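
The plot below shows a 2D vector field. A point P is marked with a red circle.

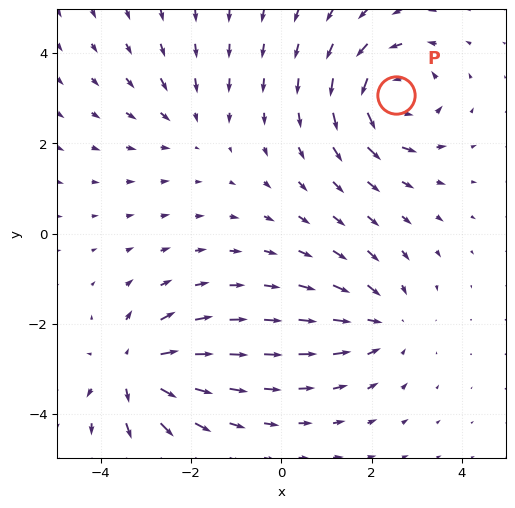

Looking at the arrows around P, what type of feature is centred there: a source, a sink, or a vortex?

vortex

At P (2.5, 3.1) the arrows circulate counterclockwise. Divergence ≈0, curl about +6 — near-zero divergence with nonzero curl is a vortex.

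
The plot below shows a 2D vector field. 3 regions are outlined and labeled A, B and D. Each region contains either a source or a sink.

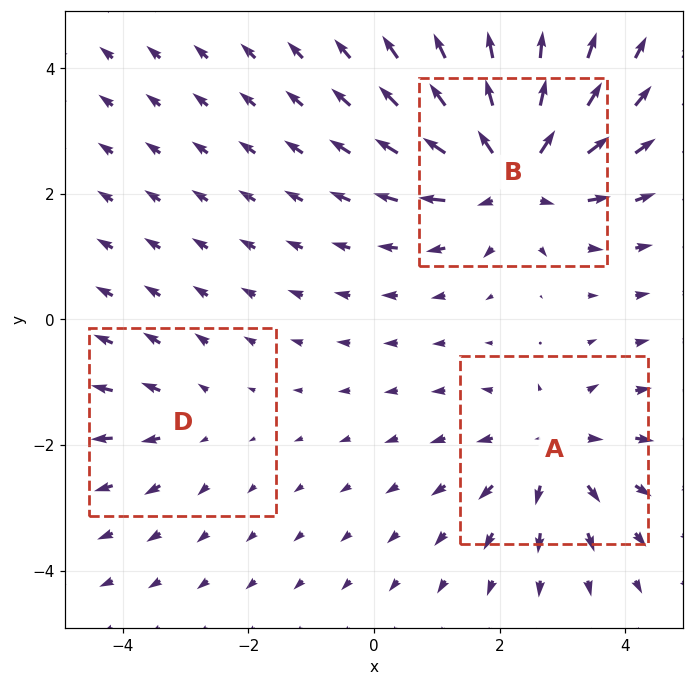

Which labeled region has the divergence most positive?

Divergence at each region's feature centre — A: about +3, B: about +5, D: about +2. Region B is most positive.

B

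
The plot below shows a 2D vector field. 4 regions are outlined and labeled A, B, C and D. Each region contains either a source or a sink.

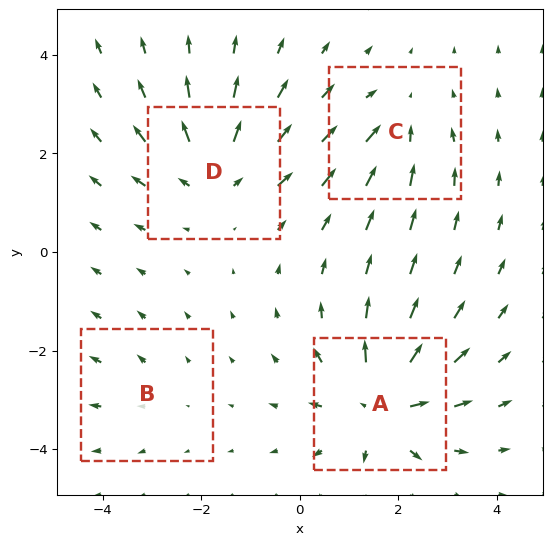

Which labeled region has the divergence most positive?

A

Divergence at each region's feature centre — A: about +7, B: about +2, C: about -4, D: about +5. Region A is most positive.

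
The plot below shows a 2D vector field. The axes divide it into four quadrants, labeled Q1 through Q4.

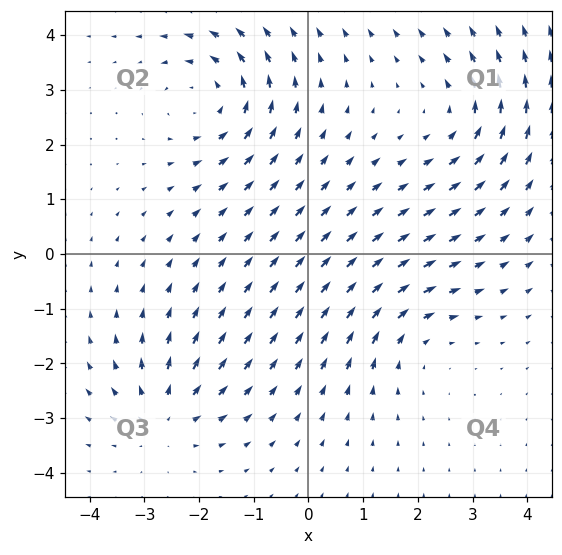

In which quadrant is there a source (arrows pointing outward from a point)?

Q3

The source sits at approximately (-2.6, -2.9), which lies in quadrant Q3. The divergence there is about +4, positive as expected for a source.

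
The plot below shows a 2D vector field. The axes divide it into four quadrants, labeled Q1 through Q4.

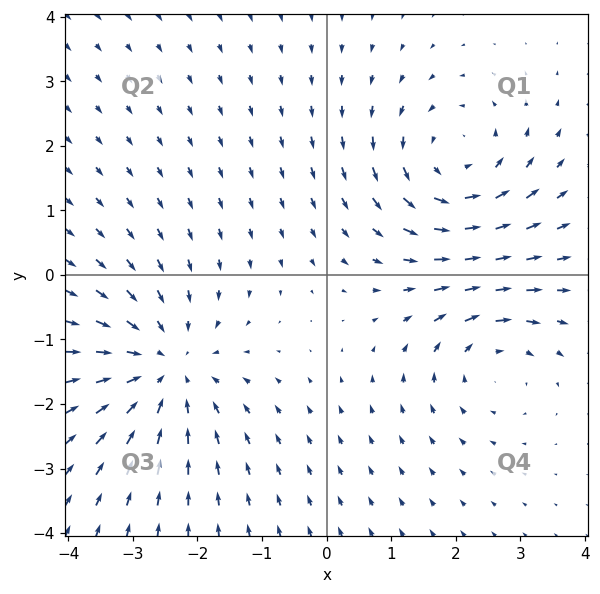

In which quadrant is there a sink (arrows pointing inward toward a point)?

Q3

The sink sits at approximately (-2.5, -1.4), which lies in quadrant Q3. The divergence there is about -3, negative as expected for a sink.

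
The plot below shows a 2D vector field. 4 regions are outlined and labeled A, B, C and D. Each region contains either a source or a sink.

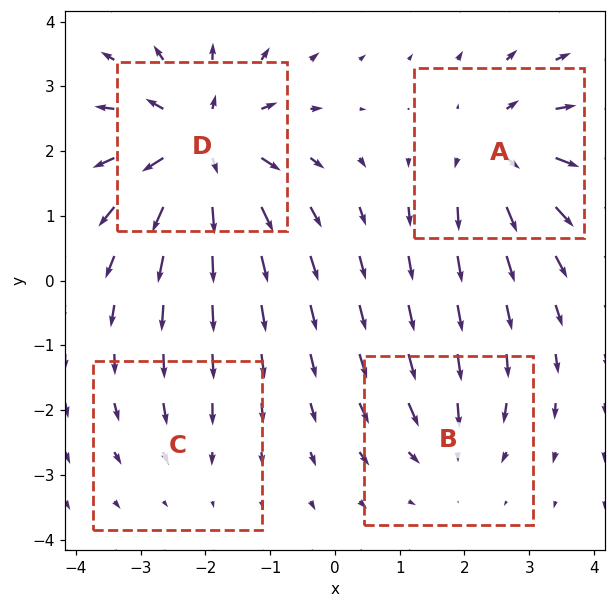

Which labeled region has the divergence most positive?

Divergence at each region's feature centre — A: about +5, B: about -3, C: about -2, D: about +7. Region D is most positive.

D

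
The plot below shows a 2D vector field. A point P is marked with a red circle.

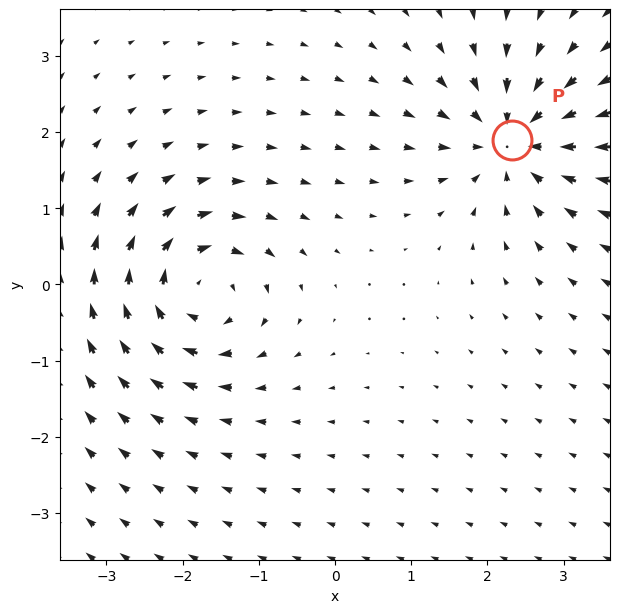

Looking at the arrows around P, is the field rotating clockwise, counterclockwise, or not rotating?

Near P at (2.3, 1.9) the arrows show no circulation. The curl there is ≈0.

not rotating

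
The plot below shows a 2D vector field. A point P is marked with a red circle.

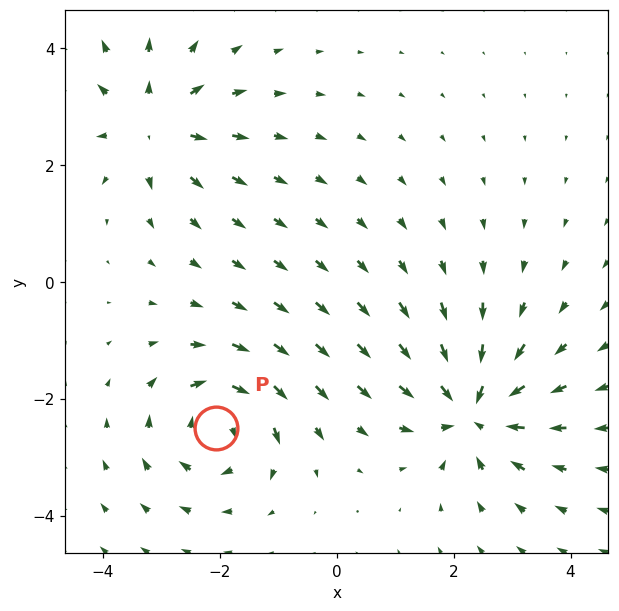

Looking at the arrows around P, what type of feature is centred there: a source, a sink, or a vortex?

At P (-2.1, -2.5) the arrows circulate clockwise. Divergence ≈0, curl about -6 — near-zero divergence with nonzero curl is a vortex.

vortex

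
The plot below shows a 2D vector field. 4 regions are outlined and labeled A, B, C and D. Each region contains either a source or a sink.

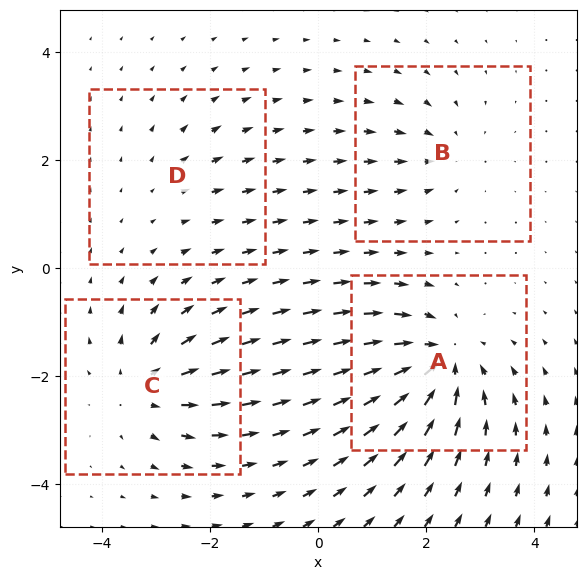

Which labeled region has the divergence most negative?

Divergence at each region's feature centre — A: about -7, B: about -3, C: about +5, D: about +2. Region A is most negative.

A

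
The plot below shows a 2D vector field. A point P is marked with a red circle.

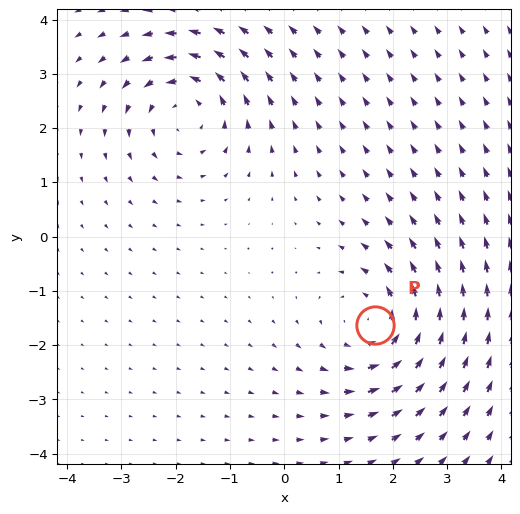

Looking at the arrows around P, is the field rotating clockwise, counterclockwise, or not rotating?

Near P at (1.7, -1.6) the arrows circulate counterclockwise. The curl (z-component) there is about +4; positive curl means counterclockwise rotation.

counterclockwise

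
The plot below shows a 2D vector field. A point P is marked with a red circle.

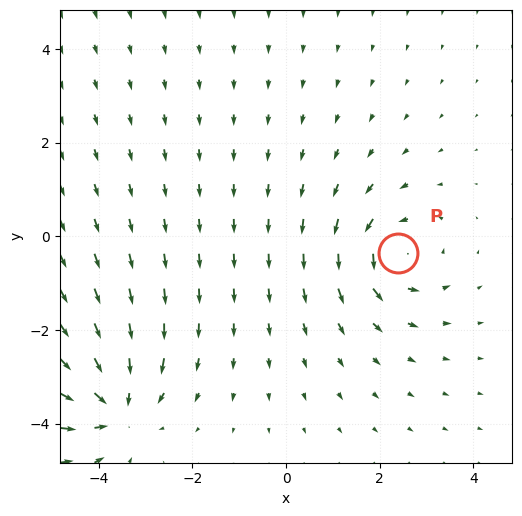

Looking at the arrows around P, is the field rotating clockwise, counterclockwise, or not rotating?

counterclockwise

Near P at (2.4, -0.4) the arrows circulate counterclockwise. The curl (z-component) there is about +4; positive curl means counterclockwise rotation.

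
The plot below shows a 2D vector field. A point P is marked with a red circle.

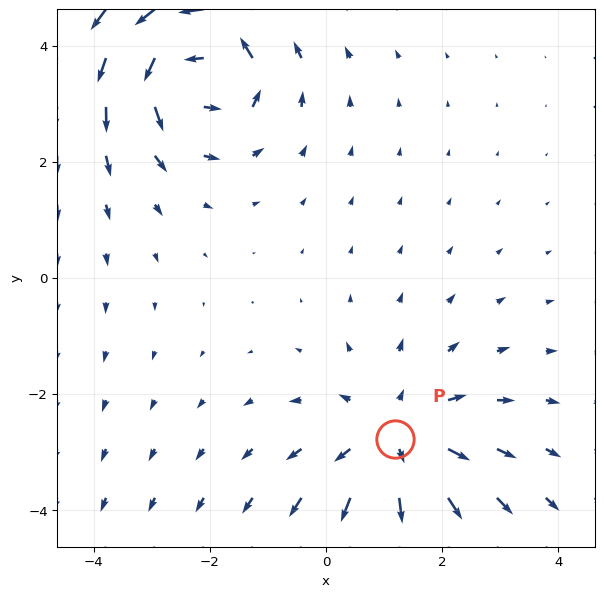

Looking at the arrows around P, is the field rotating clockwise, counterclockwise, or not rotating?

Near P at (1.2, -2.8) the arrows show no circulation. The curl there is ≈0.

not rotating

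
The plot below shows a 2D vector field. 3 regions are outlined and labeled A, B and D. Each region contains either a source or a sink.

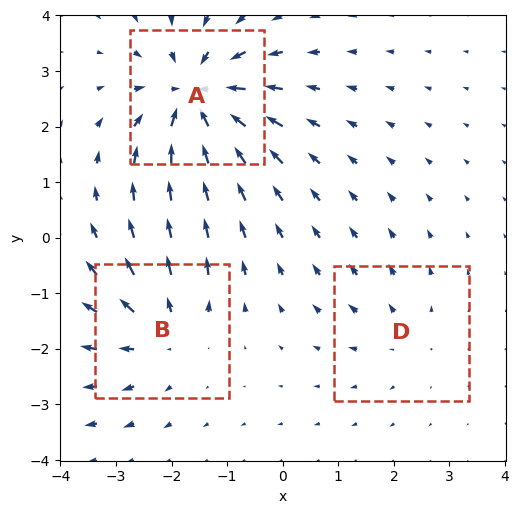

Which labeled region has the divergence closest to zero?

Divergence at each region's feature centre — A: about -5, B: about +3, D: about +2. Region D is closest to zero.

D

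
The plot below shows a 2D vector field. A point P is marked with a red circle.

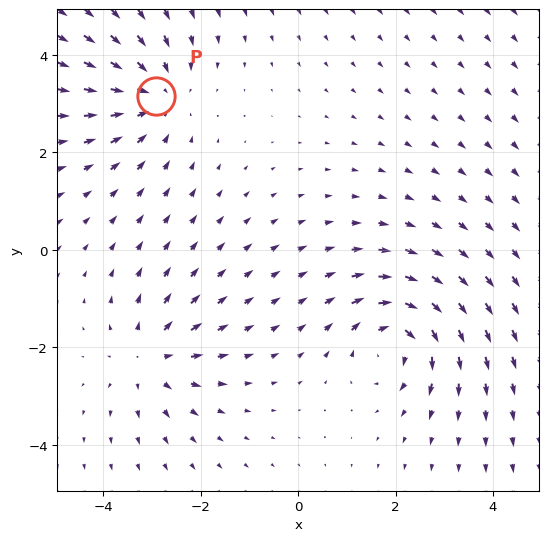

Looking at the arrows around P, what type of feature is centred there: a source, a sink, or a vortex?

At P (-2.9, 3.1) the arrows converge inward. Divergence about -3, curl ≈0 — negative divergence with near-zero curl is a sink.

sink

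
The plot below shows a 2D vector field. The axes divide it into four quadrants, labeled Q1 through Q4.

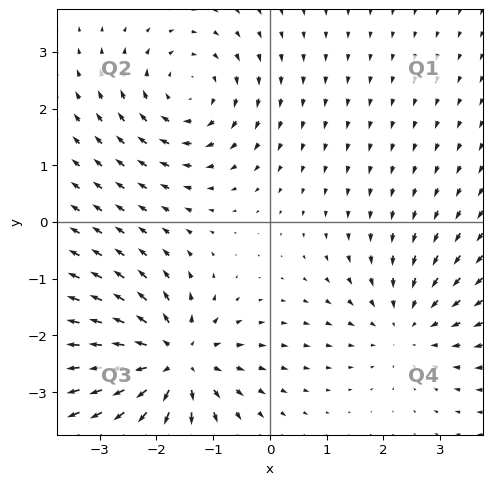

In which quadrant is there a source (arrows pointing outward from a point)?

Q3

The source sits at approximately (-1.7, -2.5), which lies in quadrant Q3. The divergence there is about +5, positive as expected for a source.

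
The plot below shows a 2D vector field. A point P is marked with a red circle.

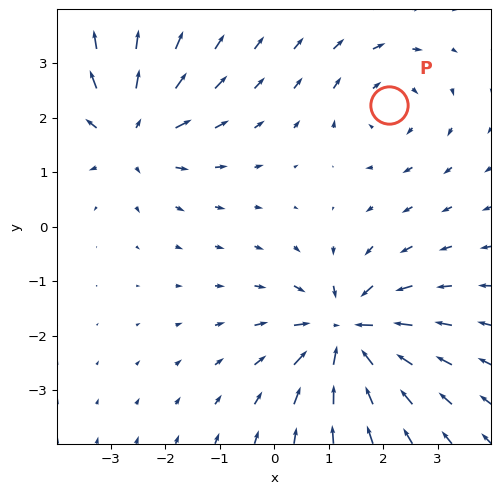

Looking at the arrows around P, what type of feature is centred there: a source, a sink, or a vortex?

At P (2.1, 2.2) the arrows circulate clockwise. Divergence ≈0, curl about -3 — near-zero divergence with nonzero curl is a vortex.

vortex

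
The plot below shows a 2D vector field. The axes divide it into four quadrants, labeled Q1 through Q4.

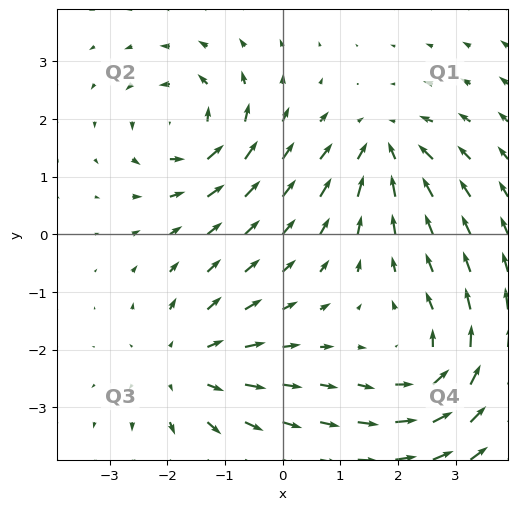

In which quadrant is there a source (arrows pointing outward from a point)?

The source sits at approximately (-1.7, -2.3), which lies in quadrant Q3. The divergence there is about +4, positive as expected for a source.

Q3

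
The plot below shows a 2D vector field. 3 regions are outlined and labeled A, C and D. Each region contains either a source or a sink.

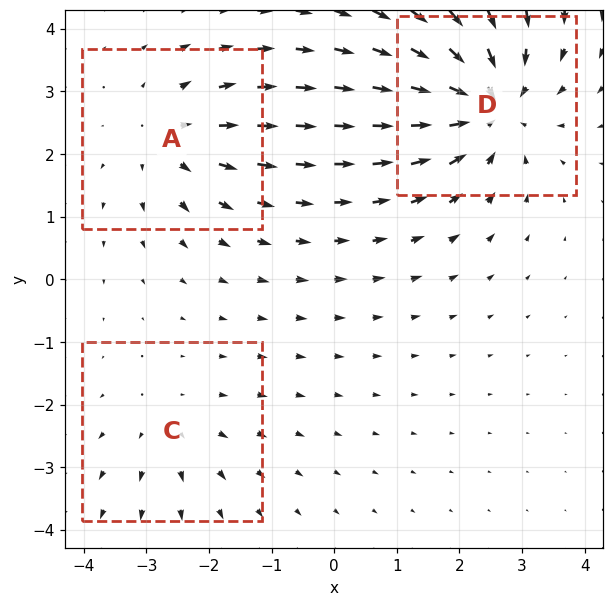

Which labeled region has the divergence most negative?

D

Divergence at each region's feature centre — A: about +3, C: about +2, D: about -5. Region D is most negative.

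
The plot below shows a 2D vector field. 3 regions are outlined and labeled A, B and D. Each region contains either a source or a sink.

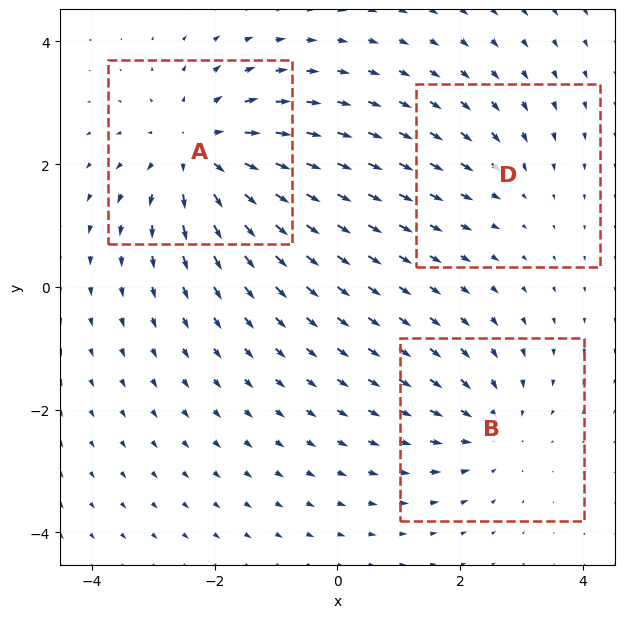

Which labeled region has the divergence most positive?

A

Divergence at each region's feature centre — A: about +5, B: about -3, D: about -2. Region A is most positive.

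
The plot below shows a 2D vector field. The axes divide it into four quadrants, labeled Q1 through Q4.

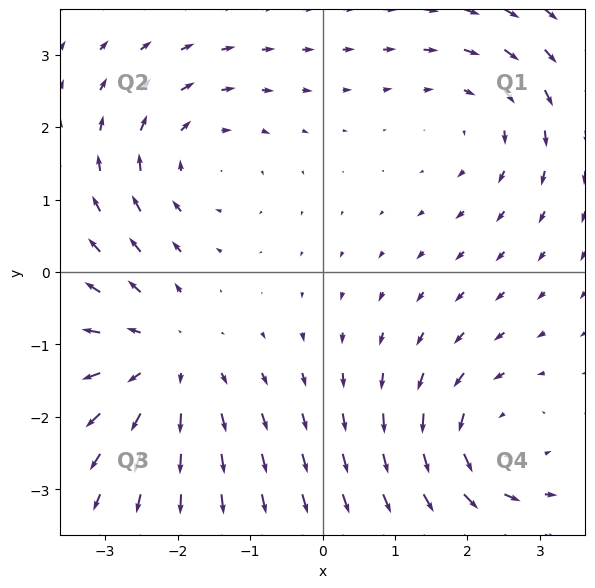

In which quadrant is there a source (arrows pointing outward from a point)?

Q3

The source sits at approximately (-2.2, -1.2), which lies in quadrant Q3. The divergence there is about +4, positive as expected for a source.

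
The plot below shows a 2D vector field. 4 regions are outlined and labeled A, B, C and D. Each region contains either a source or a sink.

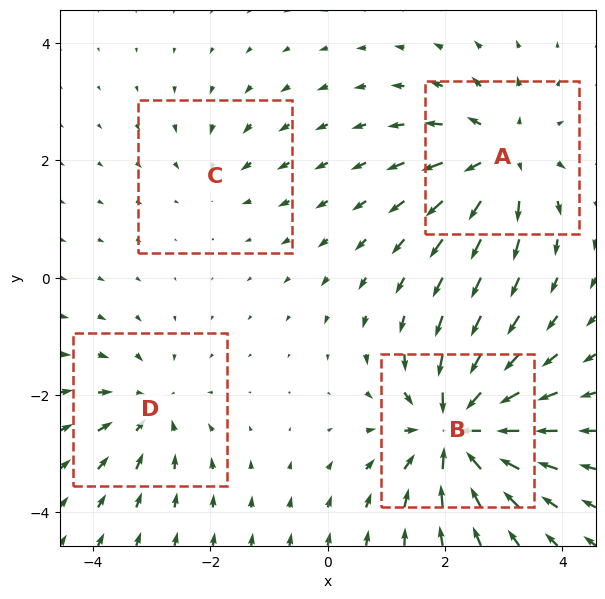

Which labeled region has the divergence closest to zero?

Divergence at each region's feature centre — A: about +5, B: about -8, C: about -2, D: about -4. Region C is closest to zero.

C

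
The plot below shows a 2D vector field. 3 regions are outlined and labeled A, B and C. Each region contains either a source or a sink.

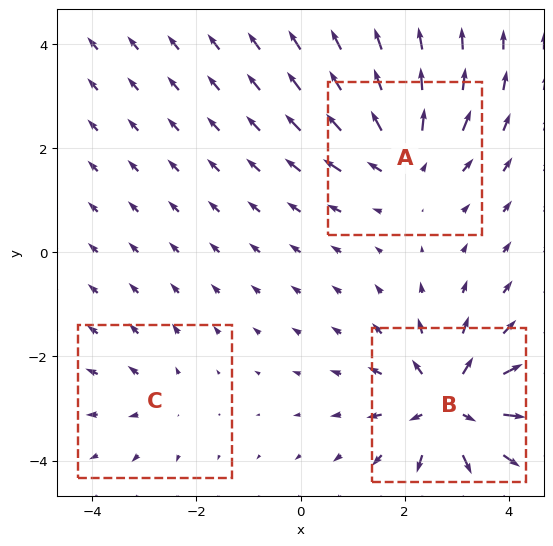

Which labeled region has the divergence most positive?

B

Divergence at each region's feature centre — A: about +4, B: about +5, C: about +2. Region B is most positive.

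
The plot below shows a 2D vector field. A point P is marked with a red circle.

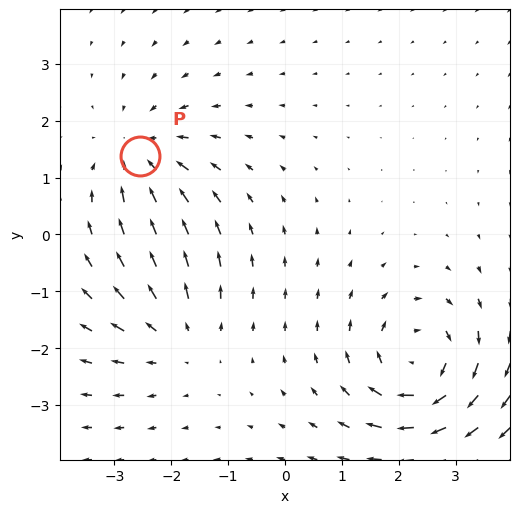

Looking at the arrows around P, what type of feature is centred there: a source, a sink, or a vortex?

sink

At P (-2.5, 1.4) the arrows converge inward. Divergence about -3, curl ≈0 — negative divergence with near-zero curl is a sink.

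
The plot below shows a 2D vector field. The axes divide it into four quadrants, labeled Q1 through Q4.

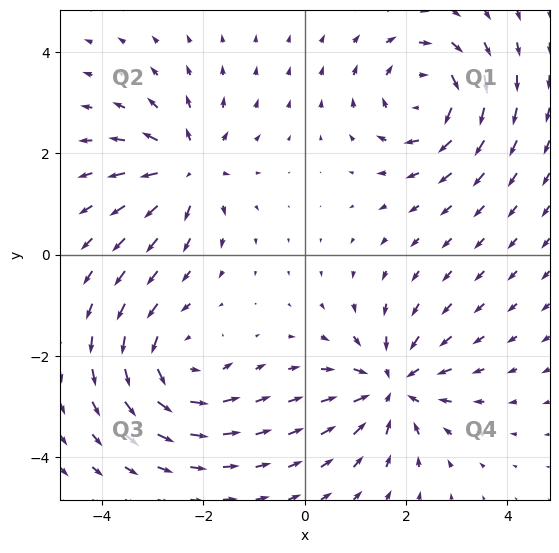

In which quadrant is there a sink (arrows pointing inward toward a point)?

Q4

The sink sits at approximately (1.7, -2.6), which lies in quadrant Q4. The divergence there is about -4, negative as expected for a sink.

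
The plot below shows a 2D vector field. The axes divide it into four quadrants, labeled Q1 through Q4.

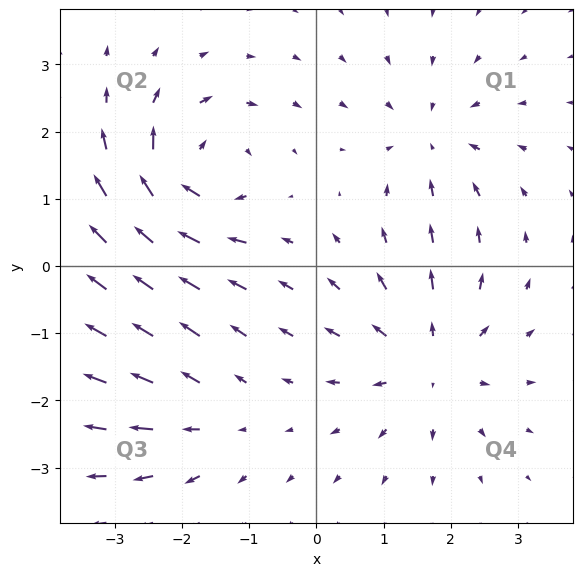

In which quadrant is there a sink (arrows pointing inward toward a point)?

The sink sits at approximately (1.7, 1.9), which lies in quadrant Q1. The divergence there is about -4, negative as expected for a sink.

Q1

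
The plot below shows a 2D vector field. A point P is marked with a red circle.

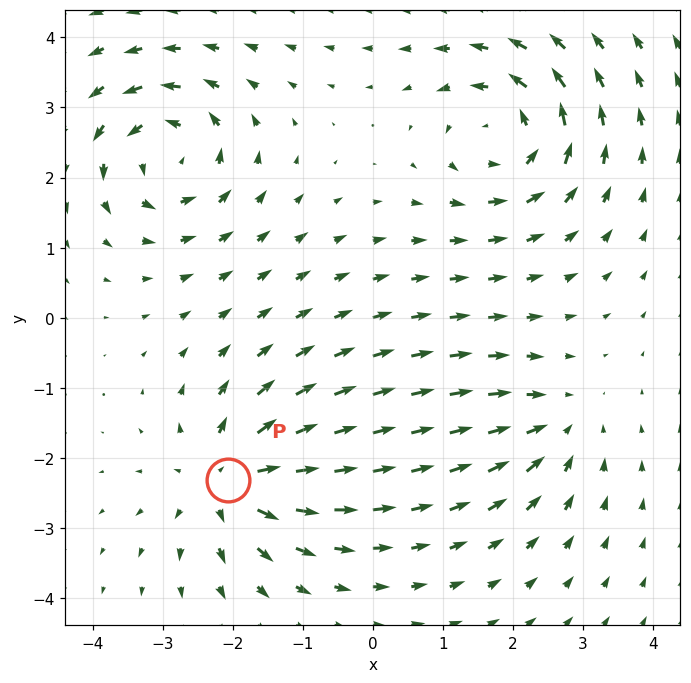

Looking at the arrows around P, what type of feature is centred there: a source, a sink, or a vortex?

At P (-2.1, -2.3) the arrows spread outward. Divergence about +6, curl ≈0 — positive divergence with near-zero curl is a source.

source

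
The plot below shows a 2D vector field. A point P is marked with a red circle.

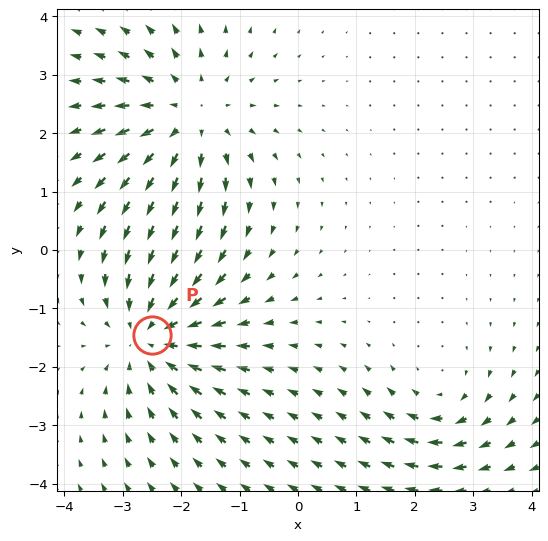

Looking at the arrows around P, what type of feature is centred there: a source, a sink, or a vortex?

At P (-2.5, -1.5) the arrows converge inward. Divergence about -4, curl ≈0 — negative divergence with near-zero curl is a sink.

sink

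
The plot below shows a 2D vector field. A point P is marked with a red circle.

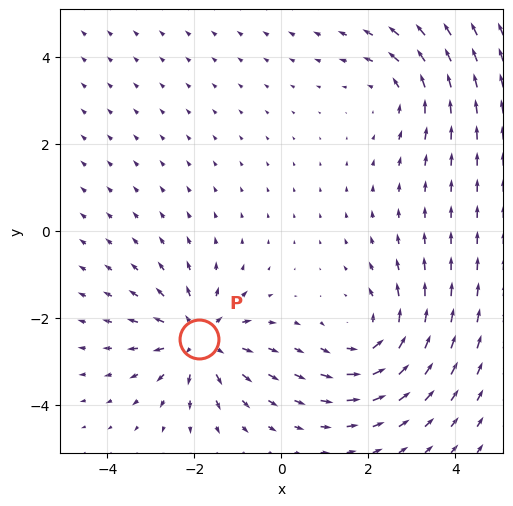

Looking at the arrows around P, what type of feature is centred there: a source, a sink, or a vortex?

At P (-1.9, -2.5) the arrows spread outward. Divergence about +4, curl ≈0 — positive divergence with near-zero curl is a source.

source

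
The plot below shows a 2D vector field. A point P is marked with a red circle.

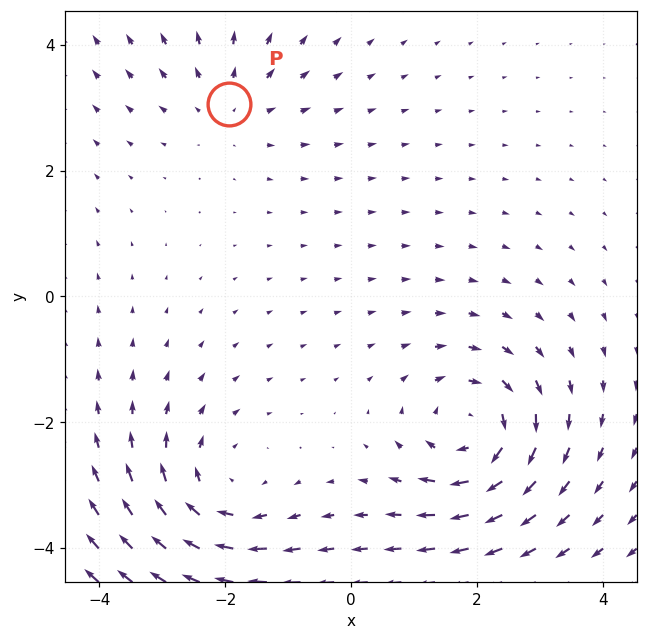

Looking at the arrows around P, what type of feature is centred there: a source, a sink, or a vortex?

source

At P (-1.9, 3.1) the arrows spread outward. Divergence about +2, curl ≈0 — positive divergence with near-zero curl is a source.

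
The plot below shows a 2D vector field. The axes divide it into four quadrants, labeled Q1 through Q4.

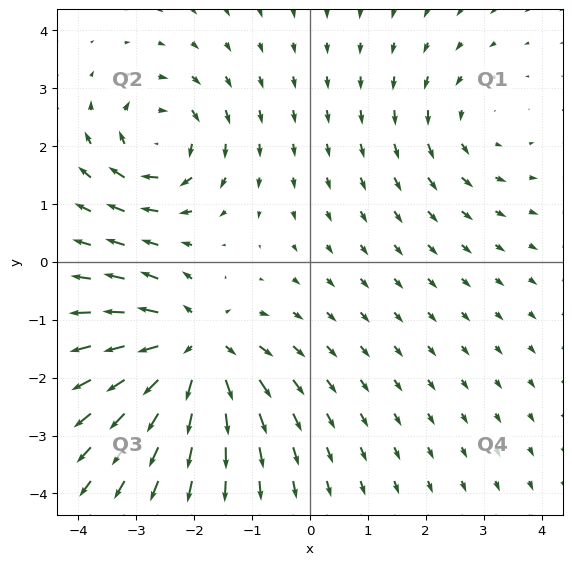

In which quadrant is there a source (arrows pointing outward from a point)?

Q3

The source sits at approximately (-2.0, -1.5), which lies in quadrant Q3. The divergence there is about +5, positive as expected for a source.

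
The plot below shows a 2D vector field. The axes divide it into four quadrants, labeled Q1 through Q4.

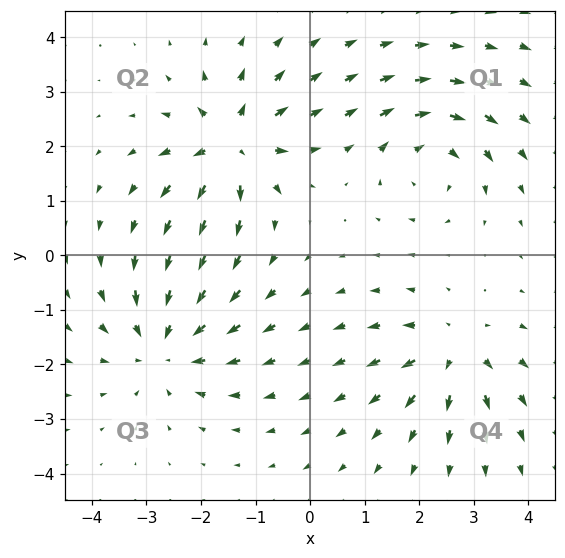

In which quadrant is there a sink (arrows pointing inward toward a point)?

Q3

The sink sits at approximately (-2.7, -1.7), which lies in quadrant Q3. The divergence there is about -4, negative as expected for a sink.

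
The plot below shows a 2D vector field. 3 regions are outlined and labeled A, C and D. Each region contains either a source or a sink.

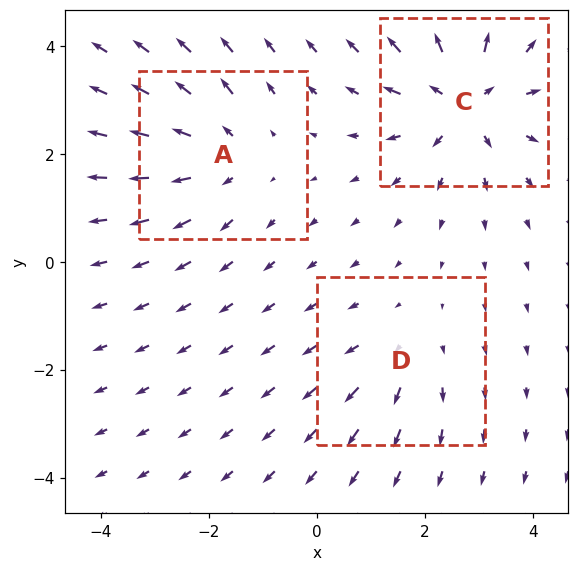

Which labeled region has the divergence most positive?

Divergence at each region's feature centre — A: about +3, C: about +5, D: about +2. Region C is most positive.

C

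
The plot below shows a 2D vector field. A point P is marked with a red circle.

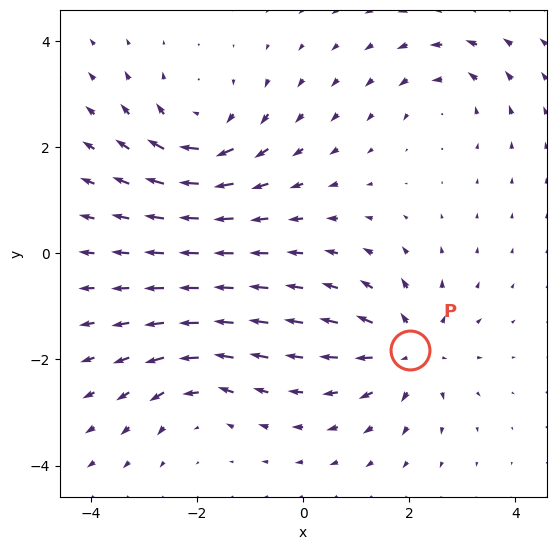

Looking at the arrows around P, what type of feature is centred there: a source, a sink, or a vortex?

At P (2.0, -1.8) the arrows spread outward. Divergence about +5, curl ≈0 — positive divergence with near-zero curl is a source.

source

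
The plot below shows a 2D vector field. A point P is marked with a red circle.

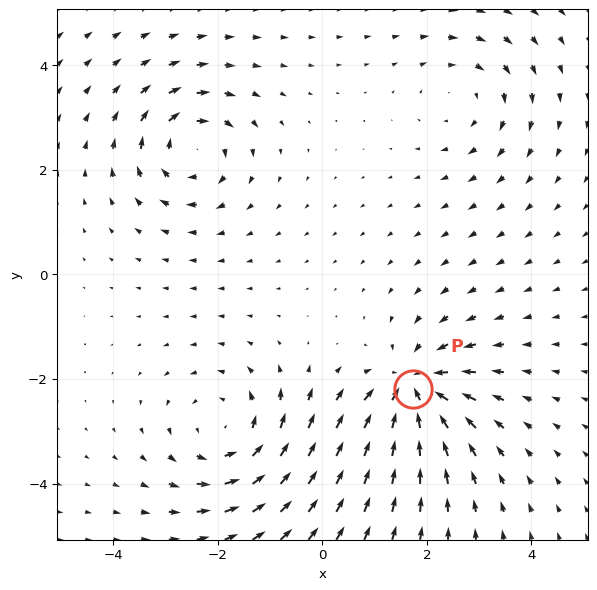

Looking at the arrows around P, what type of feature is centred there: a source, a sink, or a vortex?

At P (1.7, -2.2) the arrows converge inward. Divergence about -6, curl ≈0 — negative divergence with near-zero curl is a sink.

sink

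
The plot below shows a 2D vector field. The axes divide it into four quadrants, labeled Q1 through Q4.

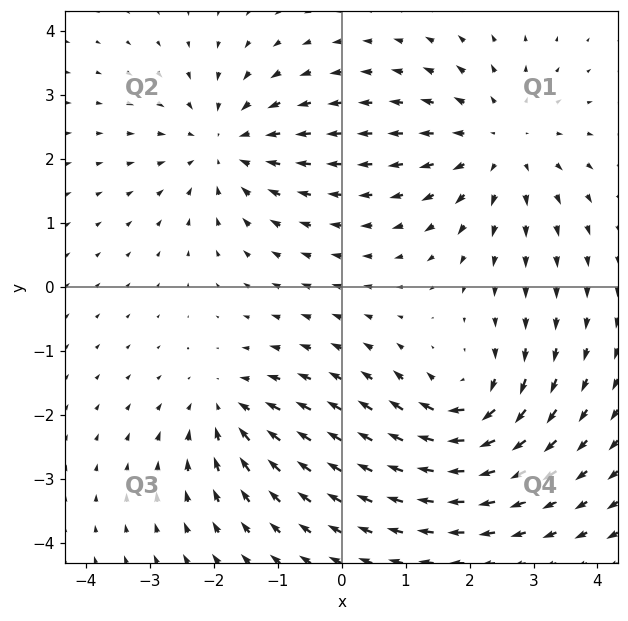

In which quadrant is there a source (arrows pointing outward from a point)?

The source sits at approximately (2.5, 2.3), which lies in quadrant Q1. The divergence there is about +4, positive as expected for a source.

Q1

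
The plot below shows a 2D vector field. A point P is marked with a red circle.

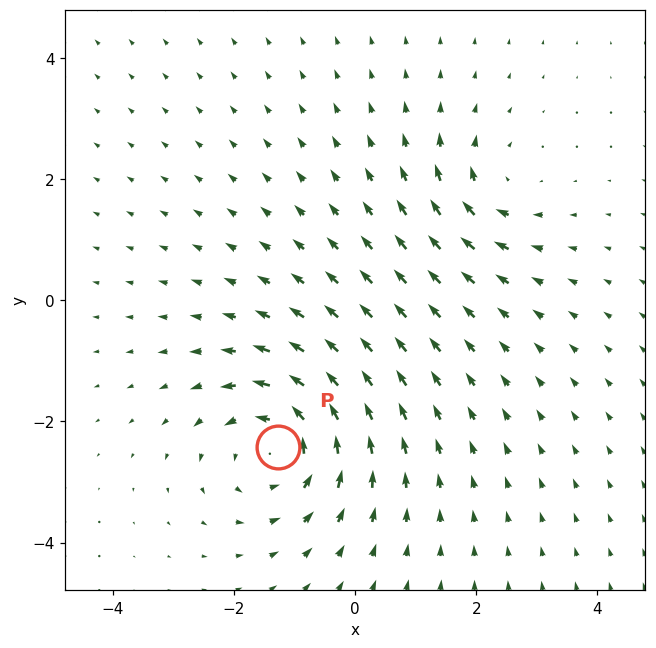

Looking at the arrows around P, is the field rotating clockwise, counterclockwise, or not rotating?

counterclockwise

Near P at (-1.3, -2.4) the arrows circulate counterclockwise. The curl (z-component) there is about +4; positive curl means counterclockwise rotation.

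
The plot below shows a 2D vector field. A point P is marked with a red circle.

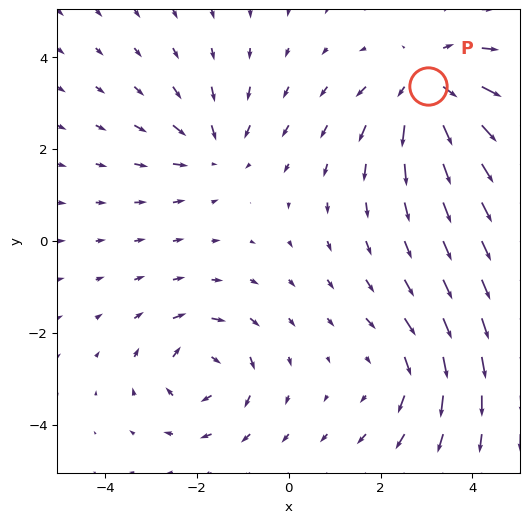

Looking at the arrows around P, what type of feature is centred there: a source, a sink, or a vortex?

source

At P (3.0, 3.4) the arrows spread outward. Divergence about +4, curl ≈0 — positive divergence with near-zero curl is a source.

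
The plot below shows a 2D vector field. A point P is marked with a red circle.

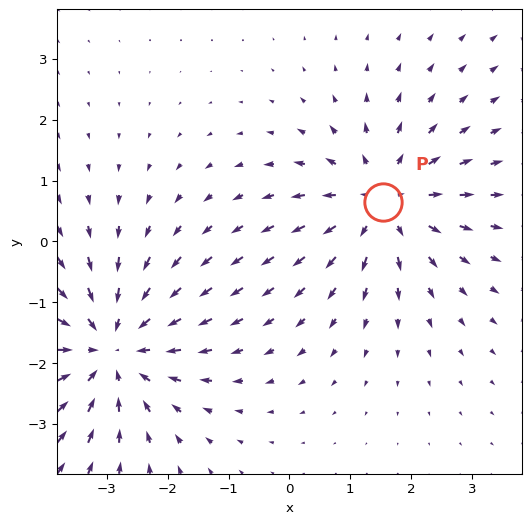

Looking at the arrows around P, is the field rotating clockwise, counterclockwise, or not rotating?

Near P at (1.5, 0.7) the arrows show no circulation. The curl there is ≈0.

not rotating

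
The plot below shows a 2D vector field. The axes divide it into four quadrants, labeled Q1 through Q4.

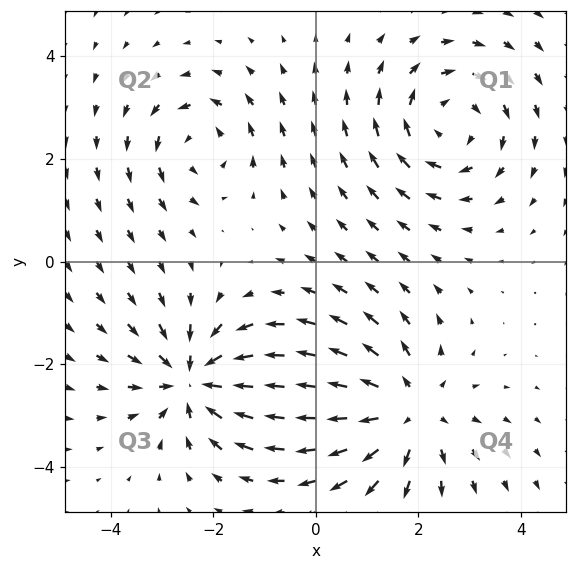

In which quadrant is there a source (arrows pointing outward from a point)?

Q4

The source sits at approximately (1.8, -2.9), which lies in quadrant Q4. The divergence there is about +4, positive as expected for a source.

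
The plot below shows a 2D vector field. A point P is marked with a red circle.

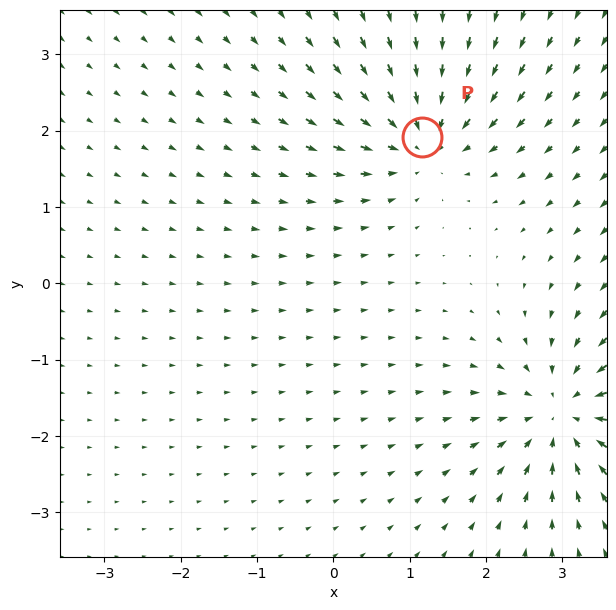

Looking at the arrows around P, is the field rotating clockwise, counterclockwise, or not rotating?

Near P at (1.2, 1.9) the arrows show no circulation. The curl there is ≈0.

not rotating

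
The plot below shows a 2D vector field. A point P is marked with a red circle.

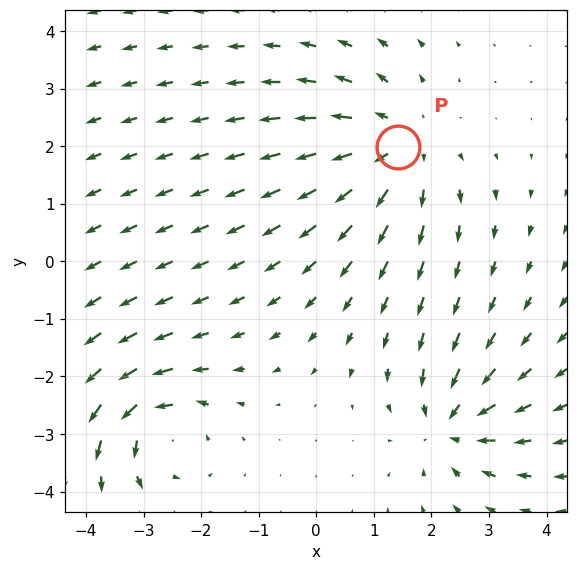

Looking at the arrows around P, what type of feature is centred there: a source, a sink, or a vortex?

At P (1.4, 2.0) the arrows spread outward. Divergence about +3, curl ≈0 — positive divergence with near-zero curl is a source.

source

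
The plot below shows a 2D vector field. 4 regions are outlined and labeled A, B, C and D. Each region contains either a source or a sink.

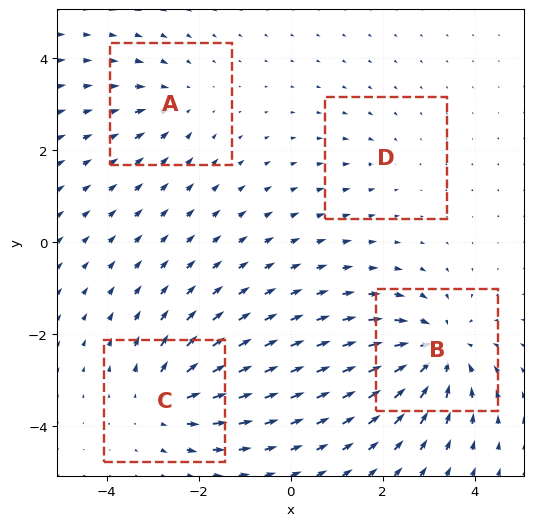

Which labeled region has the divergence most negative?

Divergence at each region's feature centre — A: about -3, B: about -7, C: about +5, D: about -2. Region B is most negative.

B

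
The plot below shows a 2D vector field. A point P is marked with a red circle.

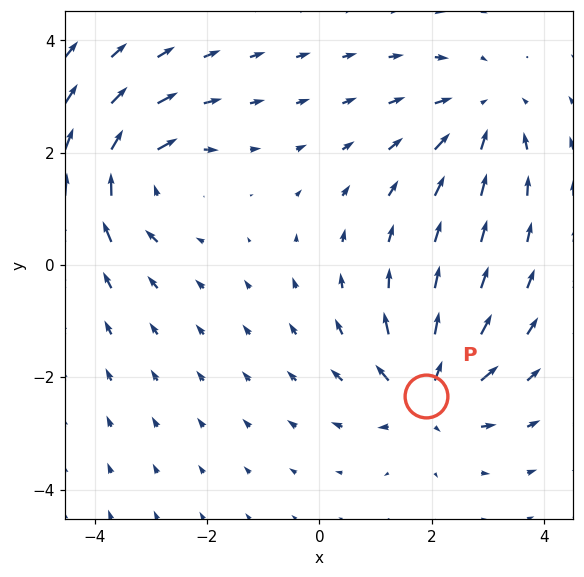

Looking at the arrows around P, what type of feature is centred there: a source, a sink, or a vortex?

source

At P (1.9, -2.3) the arrows spread outward. Divergence about +5, curl ≈0 — positive divergence with near-zero curl is a source.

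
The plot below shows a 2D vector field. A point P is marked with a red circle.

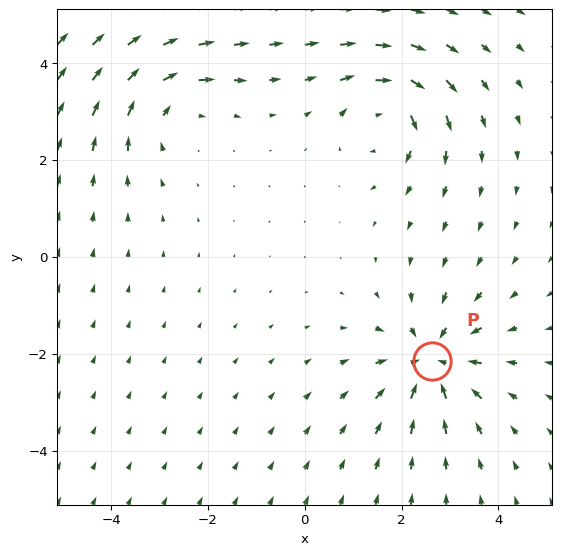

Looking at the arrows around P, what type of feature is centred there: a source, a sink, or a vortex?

At P (2.6, -2.1) the arrows converge inward. Divergence about -5, curl ≈0 — negative divergence with near-zero curl is a sink.

sink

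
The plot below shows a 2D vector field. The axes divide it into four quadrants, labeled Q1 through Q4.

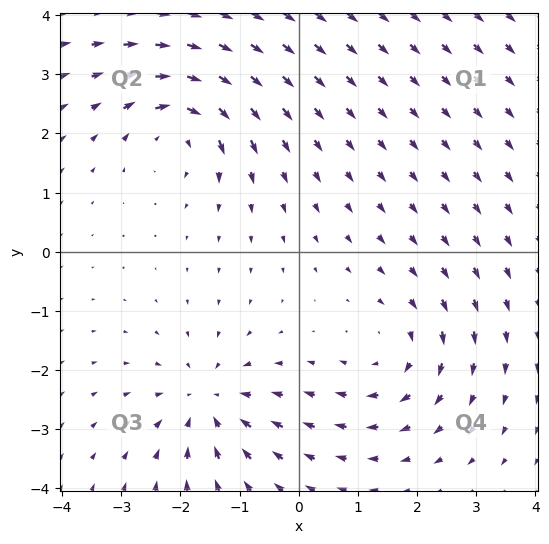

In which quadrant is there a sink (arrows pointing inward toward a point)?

Q3

The sink sits at approximately (-1.5, -2.5), which lies in quadrant Q3. The divergence there is about -5, negative as expected for a sink.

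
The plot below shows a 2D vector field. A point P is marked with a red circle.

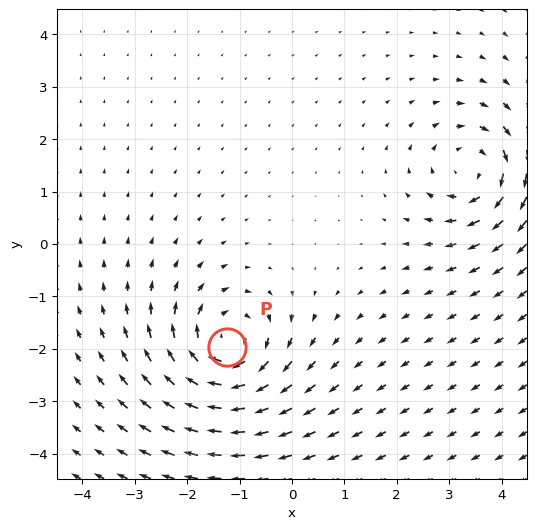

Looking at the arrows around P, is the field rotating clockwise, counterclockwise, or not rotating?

Near P at (-1.2, -2.0) the arrows circulate clockwise. The curl (z-component) there is about -6; negative curl means clockwise rotation.

clockwise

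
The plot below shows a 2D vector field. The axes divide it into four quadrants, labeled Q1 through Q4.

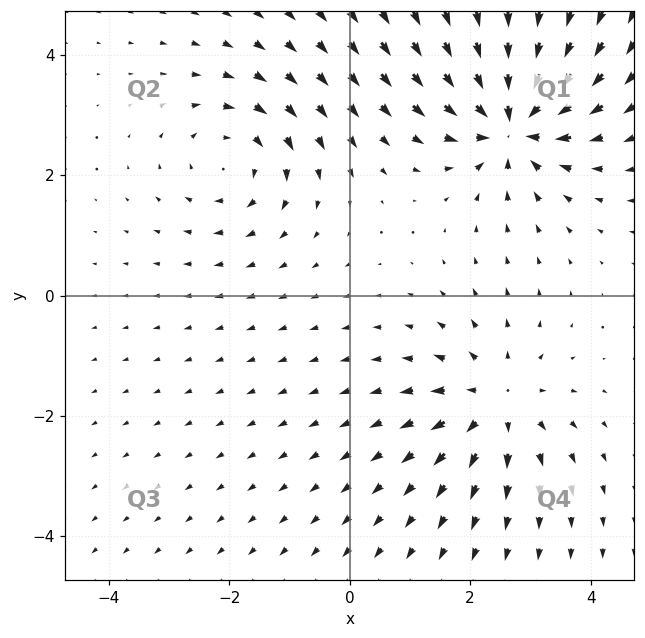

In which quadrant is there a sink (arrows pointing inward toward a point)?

The sink sits at approximately (2.7, 2.9), which lies in quadrant Q1. The divergence there is about -6, negative as expected for a sink.

Q1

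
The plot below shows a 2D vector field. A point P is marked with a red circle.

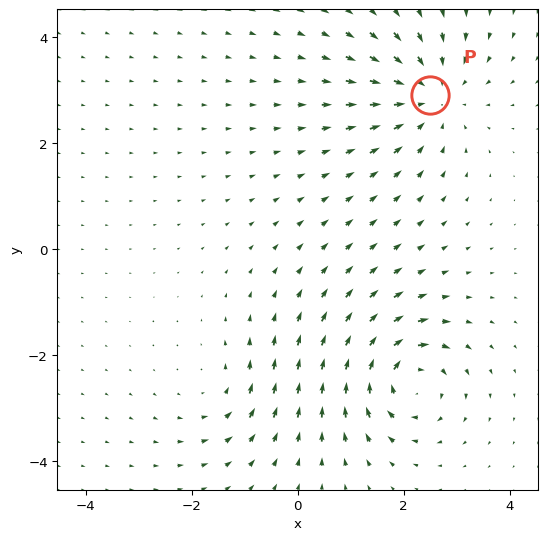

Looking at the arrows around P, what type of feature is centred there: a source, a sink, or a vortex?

sink

At P (2.5, 2.9) the arrows converge inward. Divergence about -5, curl ≈0 — negative divergence with near-zero curl is a sink.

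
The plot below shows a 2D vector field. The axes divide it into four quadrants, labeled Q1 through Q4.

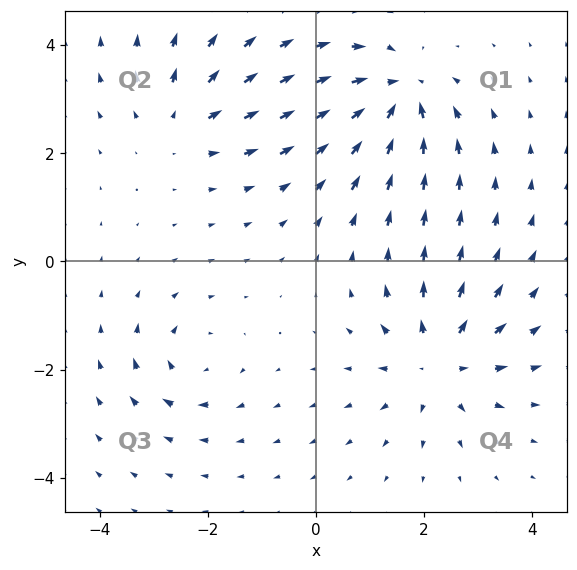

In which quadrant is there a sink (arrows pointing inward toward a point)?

Q1

The sink sits at approximately (1.5, 3.1), which lies in quadrant Q1. The divergence there is about -6, negative as expected for a sink.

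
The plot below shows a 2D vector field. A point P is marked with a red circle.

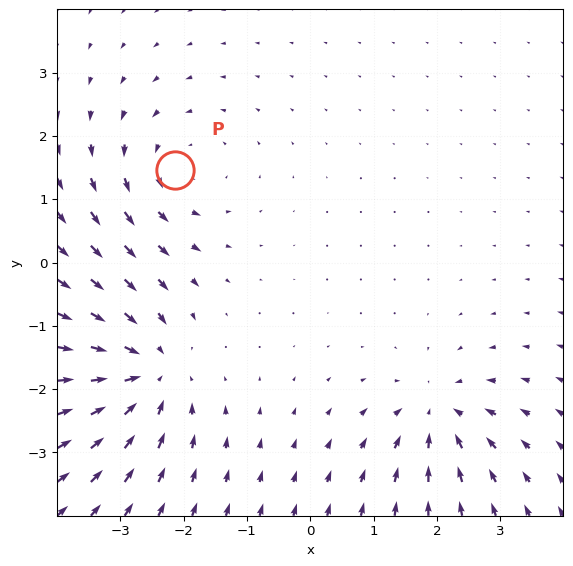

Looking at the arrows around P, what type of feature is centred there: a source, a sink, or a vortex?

At P (-2.1, 1.5) the arrows circulate counterclockwise. Divergence ≈0, curl about +3 — near-zero divergence with nonzero curl is a vortex.

vortex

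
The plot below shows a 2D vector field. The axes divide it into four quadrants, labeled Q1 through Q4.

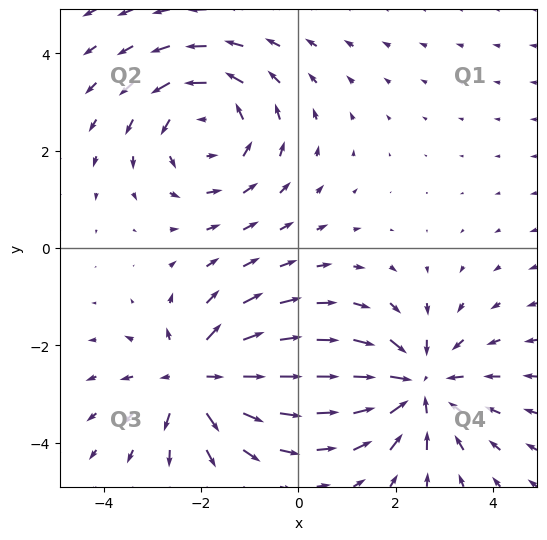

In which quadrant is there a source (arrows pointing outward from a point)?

Q3

The source sits at approximately (-2.1, -2.7), which lies in quadrant Q3. The divergence there is about +4, positive as expected for a source.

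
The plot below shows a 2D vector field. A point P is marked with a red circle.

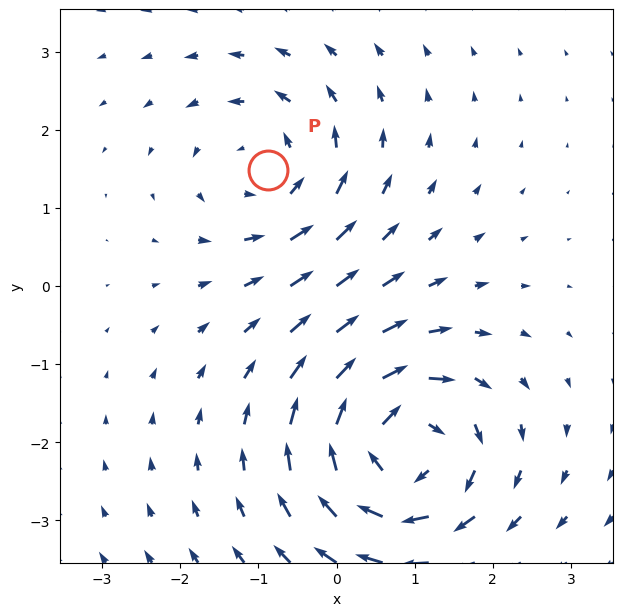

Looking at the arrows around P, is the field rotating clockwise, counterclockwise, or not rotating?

counterclockwise

Near P at (-0.9, 1.5) the arrows circulate counterclockwise. The curl (z-component) there is about +3; positive curl means counterclockwise rotation.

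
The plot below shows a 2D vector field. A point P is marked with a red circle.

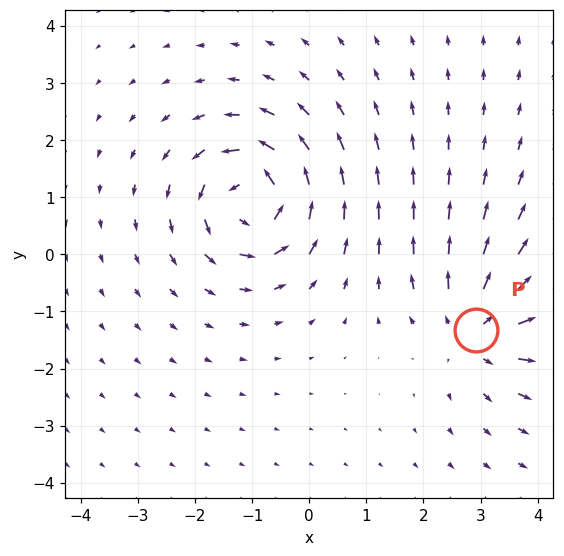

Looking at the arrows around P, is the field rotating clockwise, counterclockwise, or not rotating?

Near P at (2.9, -1.3) the arrows show no circulation. The curl there is ≈0.

not rotating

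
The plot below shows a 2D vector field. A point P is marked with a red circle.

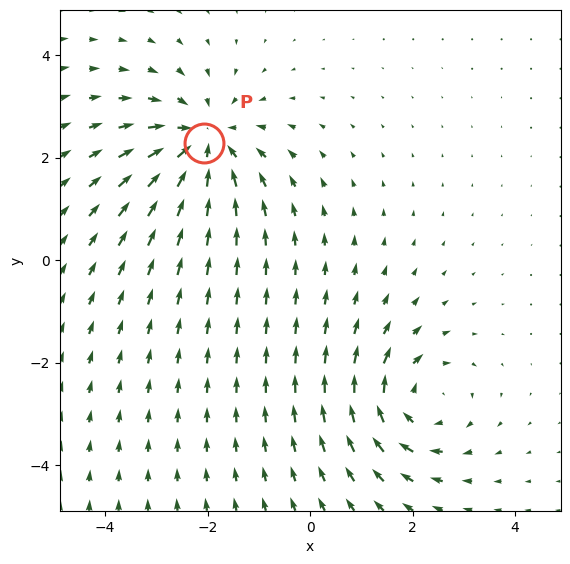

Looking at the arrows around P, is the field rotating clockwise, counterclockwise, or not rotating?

not rotating

Near P at (-2.1, 2.3) the arrows show no circulation. The curl there is ≈0.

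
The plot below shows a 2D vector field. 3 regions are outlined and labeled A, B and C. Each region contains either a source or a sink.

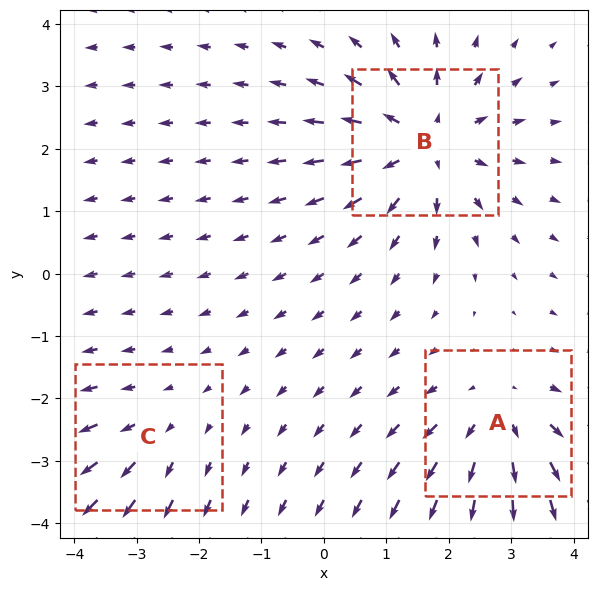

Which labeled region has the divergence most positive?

B

Divergence at each region's feature centre — A: about +4, B: about +5, C: about +2. Region B is most positive.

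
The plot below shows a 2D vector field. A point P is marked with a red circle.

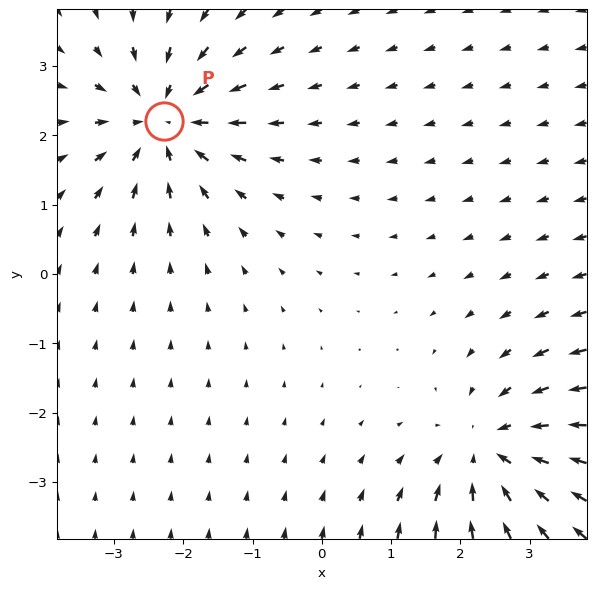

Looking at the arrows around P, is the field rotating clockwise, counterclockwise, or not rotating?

not rotating

Near P at (-2.3, 2.2) the arrows show no circulation. The curl there is ≈0.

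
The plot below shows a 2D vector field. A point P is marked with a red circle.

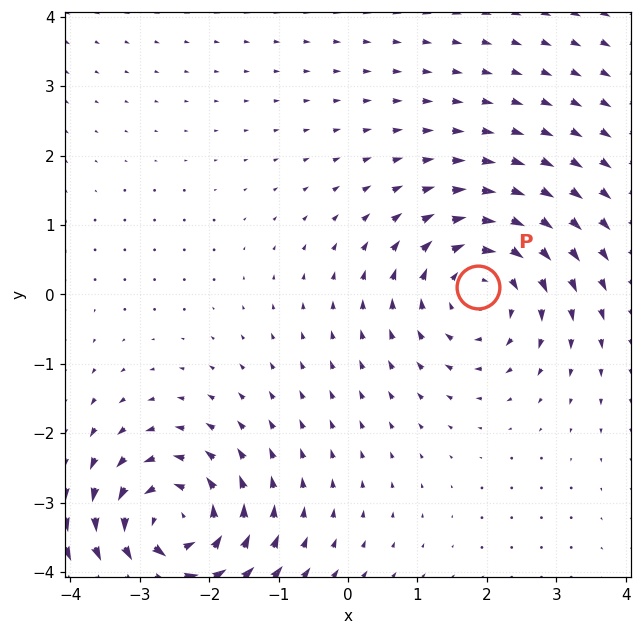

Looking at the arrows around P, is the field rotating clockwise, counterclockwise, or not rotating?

Near P at (1.9, 0.1) the arrows circulate clockwise. The curl (z-component) there is about -4; negative curl means clockwise rotation.

clockwise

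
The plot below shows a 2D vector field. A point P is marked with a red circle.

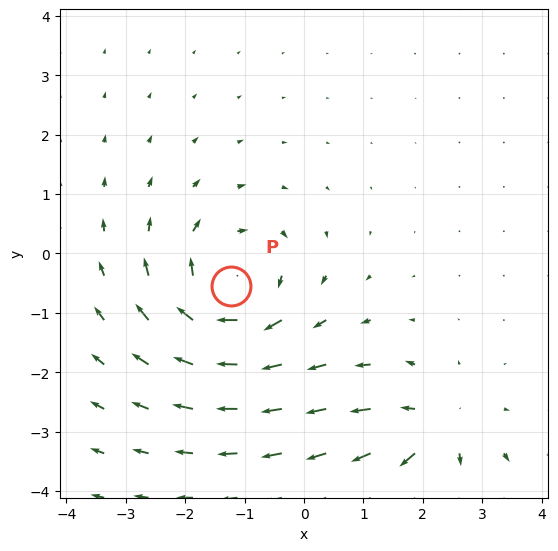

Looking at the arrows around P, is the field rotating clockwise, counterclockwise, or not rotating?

Near P at (-1.2, -0.6) the arrows circulate clockwise. The curl (z-component) there is about -5; negative curl means clockwise rotation.

clockwise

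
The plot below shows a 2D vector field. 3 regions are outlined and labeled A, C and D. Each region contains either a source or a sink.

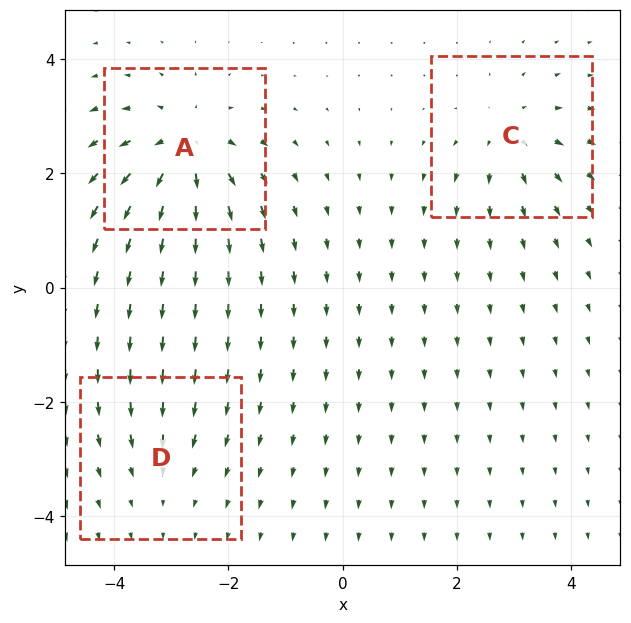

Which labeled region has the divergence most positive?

A

Divergence at each region's feature centre — A: about +6, C: about +4, D: about -2. Region A is most positive.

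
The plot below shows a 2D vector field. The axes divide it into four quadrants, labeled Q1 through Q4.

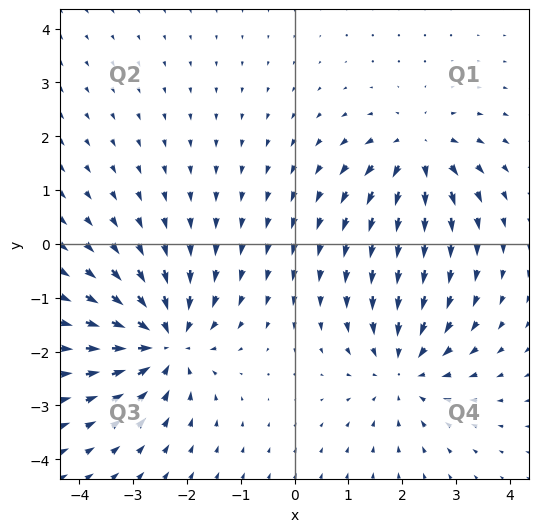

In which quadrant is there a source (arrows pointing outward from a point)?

Q1

The source sits at approximately (2.3, 1.7), which lies in quadrant Q1. The divergence there is about +4, positive as expected for a source.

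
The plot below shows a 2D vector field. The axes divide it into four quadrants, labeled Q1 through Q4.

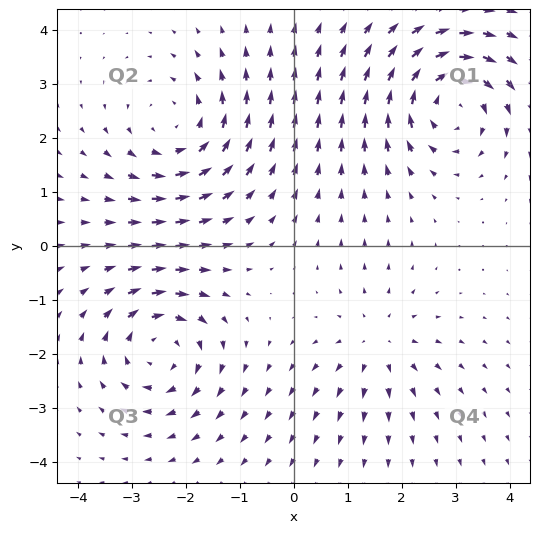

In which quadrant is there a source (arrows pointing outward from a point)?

The source sits at approximately (1.6, -1.8), which lies in quadrant Q4. The divergence there is about +3, positive as expected for a source.

Q4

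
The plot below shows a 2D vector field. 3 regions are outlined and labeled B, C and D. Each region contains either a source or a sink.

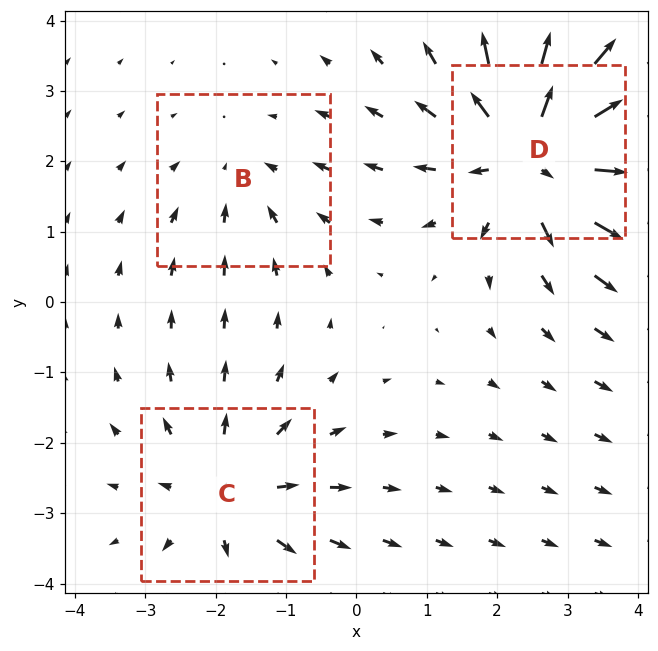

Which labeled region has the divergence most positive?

D

Divergence at each region's feature centre — B: about -2, C: about +3, D: about +5. Region D is most positive.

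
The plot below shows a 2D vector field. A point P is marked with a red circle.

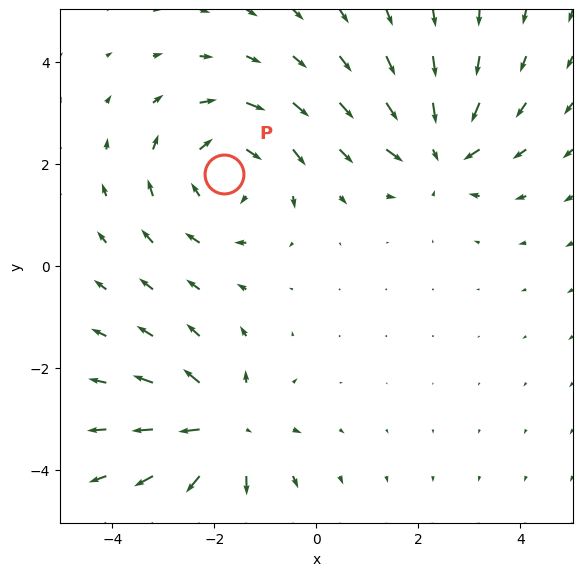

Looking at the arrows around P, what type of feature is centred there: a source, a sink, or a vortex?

vortex

At P (-1.8, 1.8) the arrows circulate clockwise. Divergence ≈0, curl about -3 — near-zero divergence with nonzero curl is a vortex.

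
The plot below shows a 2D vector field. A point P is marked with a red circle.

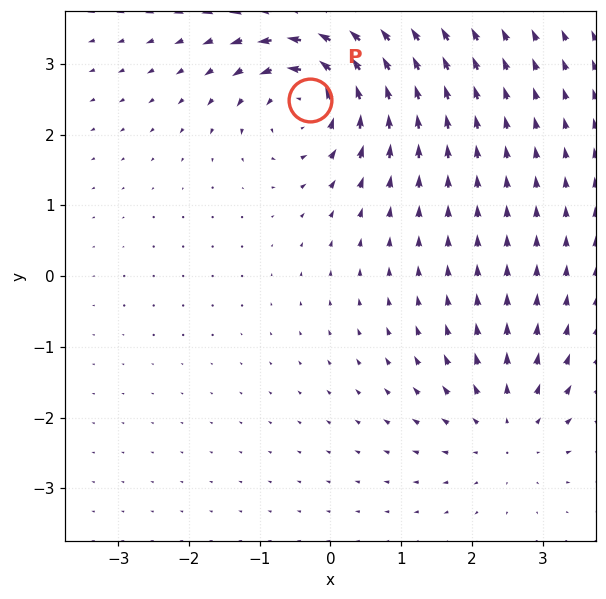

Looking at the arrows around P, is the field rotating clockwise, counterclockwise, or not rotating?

Near P at (-0.3, 2.5) the arrows circulate counterclockwise. The curl (z-component) there is about +5; positive curl means counterclockwise rotation.

counterclockwise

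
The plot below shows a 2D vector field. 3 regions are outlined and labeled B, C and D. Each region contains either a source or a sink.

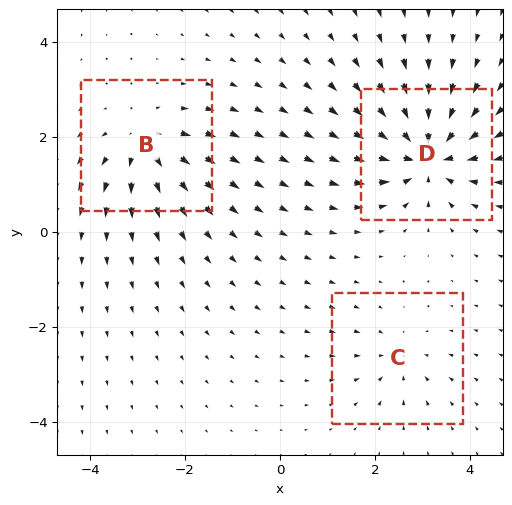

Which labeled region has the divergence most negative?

D

Divergence at each region's feature centre — B: about +4, C: about -3, D: about -6. Region D is most negative.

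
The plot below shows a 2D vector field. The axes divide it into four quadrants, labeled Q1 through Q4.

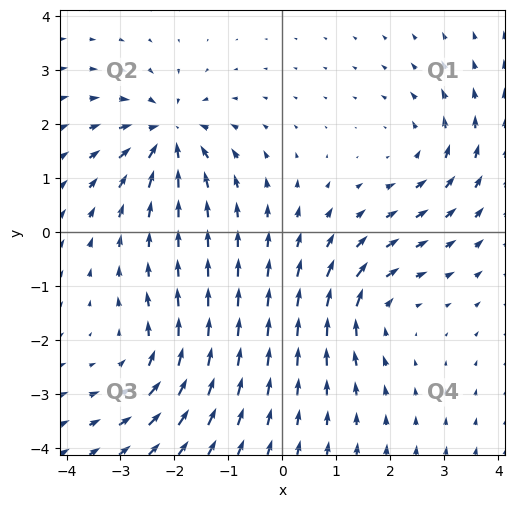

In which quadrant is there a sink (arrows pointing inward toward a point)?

Q2

The sink sits at approximately (-2.1, 1.8), which lies in quadrant Q2. The divergence there is about -5, negative as expected for a sink.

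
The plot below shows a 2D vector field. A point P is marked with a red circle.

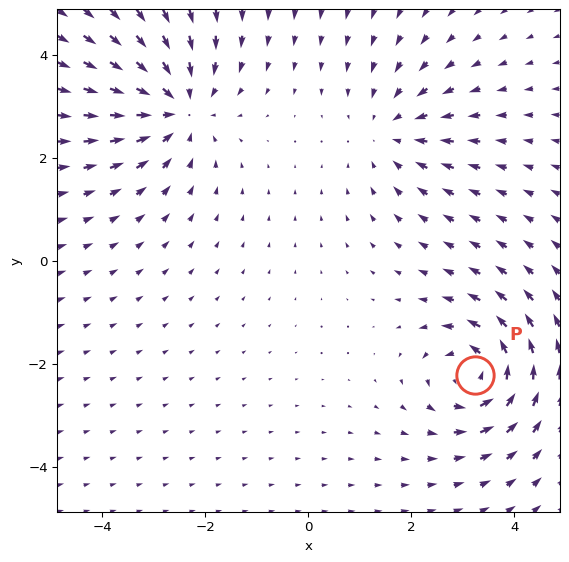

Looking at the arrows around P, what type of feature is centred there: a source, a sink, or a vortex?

At P (3.2, -2.2) the arrows circulate counterclockwise. Divergence ≈0, curl about +5 — near-zero divergence with nonzero curl is a vortex.

vortex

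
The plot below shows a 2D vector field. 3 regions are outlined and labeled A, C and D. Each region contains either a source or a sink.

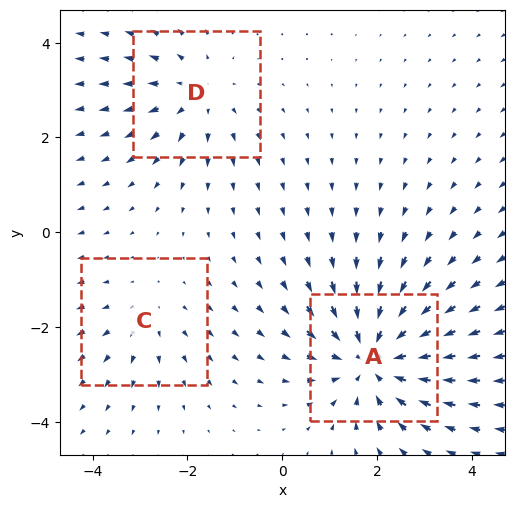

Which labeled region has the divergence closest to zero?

C

Divergence at each region's feature centre — A: about -5, C: about +2, D: about +3. Region C is closest to zero.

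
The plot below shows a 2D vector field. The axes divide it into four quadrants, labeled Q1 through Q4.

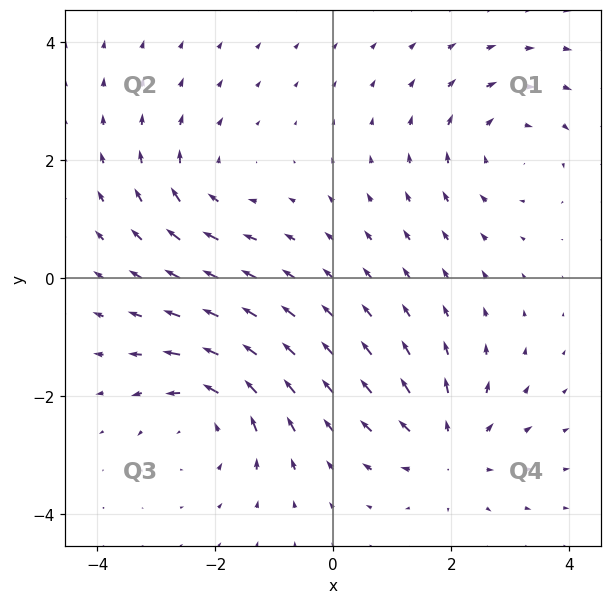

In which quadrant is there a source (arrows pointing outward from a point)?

The source sits at approximately (2.0, -2.9), which lies in quadrant Q4. The divergence there is about +4, positive as expected for a source.

Q4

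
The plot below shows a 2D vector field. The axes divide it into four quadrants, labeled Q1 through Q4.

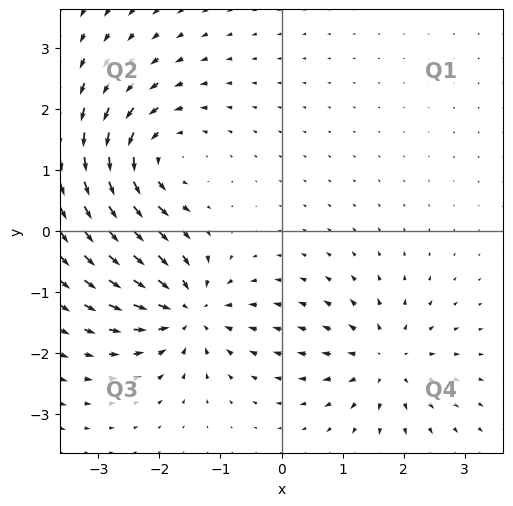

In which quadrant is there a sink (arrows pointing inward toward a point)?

Q3

The sink sits at approximately (-1.5, -1.3), which lies in quadrant Q3. The divergence there is about -5, negative as expected for a sink.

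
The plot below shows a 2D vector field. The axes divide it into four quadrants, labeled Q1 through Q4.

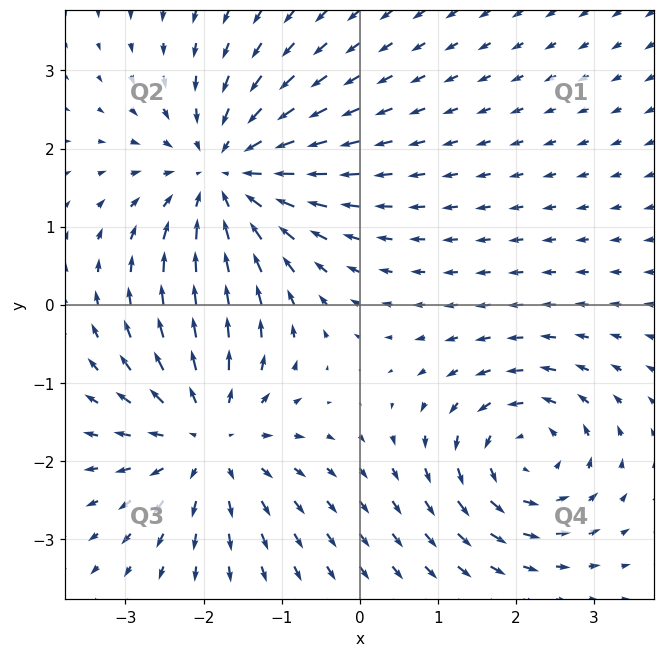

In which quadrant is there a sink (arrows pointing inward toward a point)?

Q2

The sink sits at approximately (-1.7, 1.7), which lies in quadrant Q2. The divergence there is about -5, negative as expected for a sink.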